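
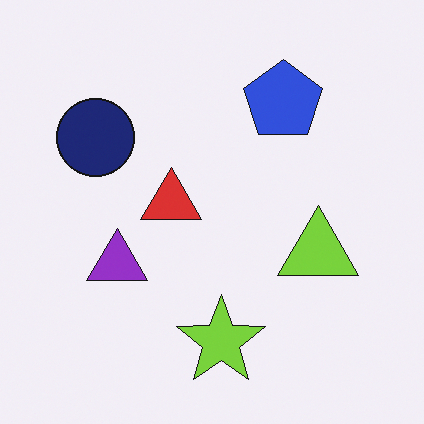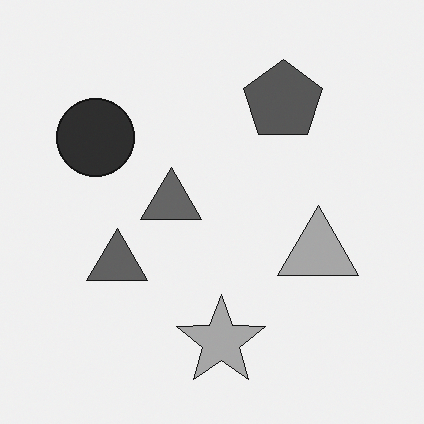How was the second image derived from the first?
The transformation is: converted to grayscale.

All color is removed — every shape is now a shade of grey.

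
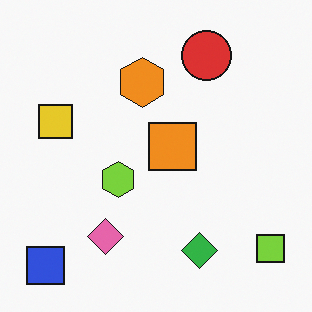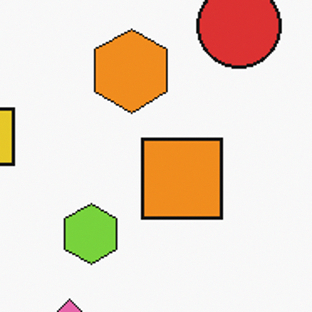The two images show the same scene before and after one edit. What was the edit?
Cropped tightly and scaled back up.

The visible shapes are larger and the field of view is narrower; shapes near the original edges may be partly or wholly outside the frame — a crop-and-rescale.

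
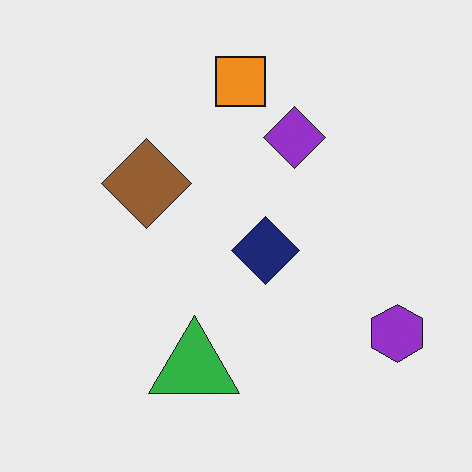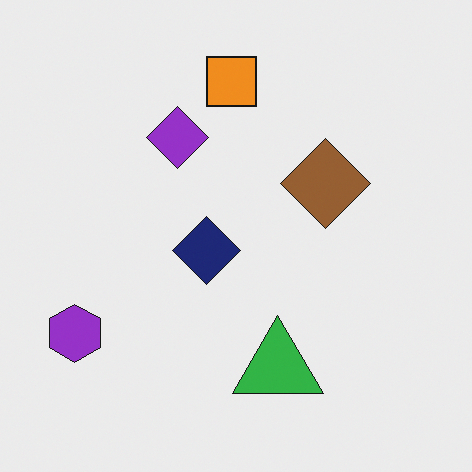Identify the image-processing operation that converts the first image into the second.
Flipped horizontally (left ↔ right).

The purple hexagon is in the bottom-right of the first image and the bottom-left of the second — shapes on opposite sides of the vertical midline have swapped in a mirror flip.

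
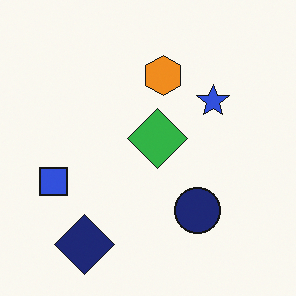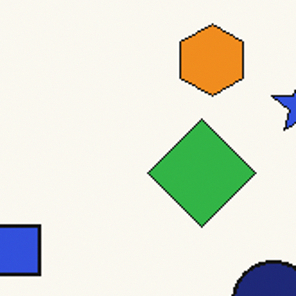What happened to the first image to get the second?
The second image is the first cropped tightly and scaled back up.

The visible shapes are larger and the field of view is narrower; shapes near the original edges may be partly or wholly outside the frame — a crop-and-rescale.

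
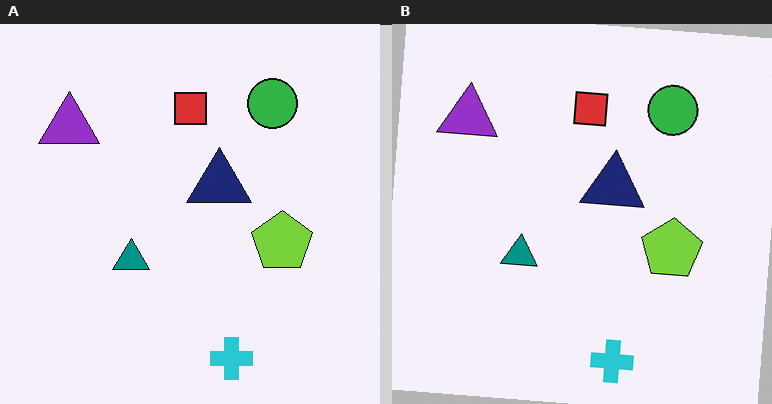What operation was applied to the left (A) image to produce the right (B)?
The image was rotated clockwise by a few degrees.

Every shape is tilted by the same angle and the image corners show triangular fill wedges — a whole-image rotation by a non-right angle.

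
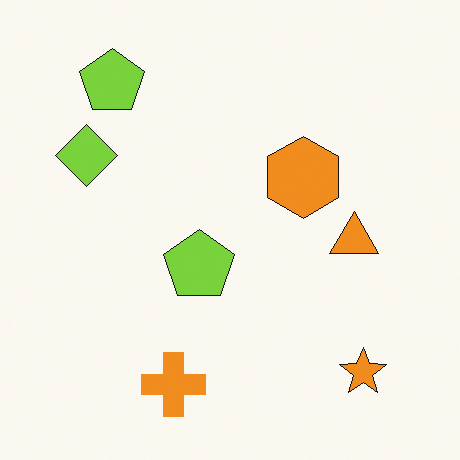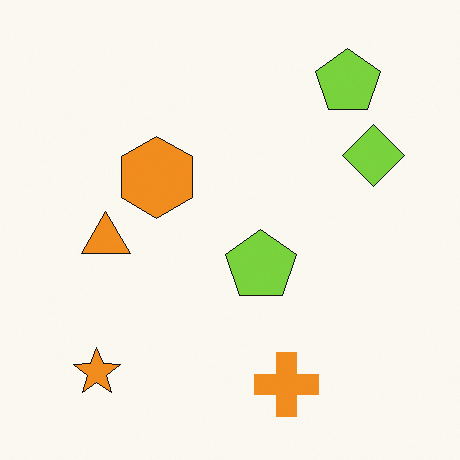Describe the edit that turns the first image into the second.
It was flipped horizontally (left ↔ right).

The lime diamond is in the left of the first image and the right of the second — shapes on opposite sides of the vertical midline have swapped in a mirror flip.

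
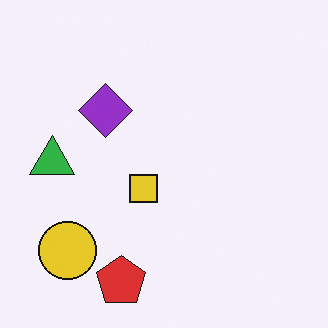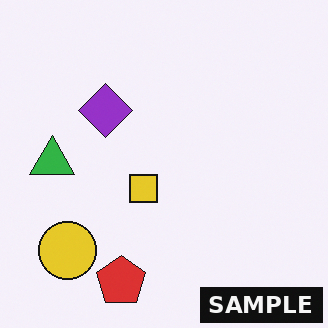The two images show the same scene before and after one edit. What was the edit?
The transformation is: watermarked with the text "SAMPLE" in the lower-right corner.

A dark label reading "SAMPLE" appears in the lower-right corner.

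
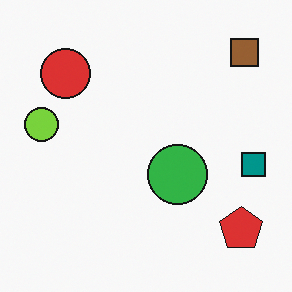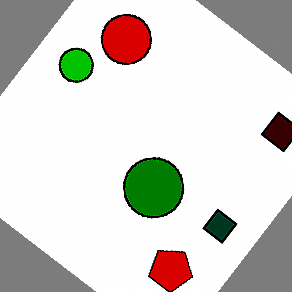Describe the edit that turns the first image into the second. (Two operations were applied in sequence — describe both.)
This is the original image rotated clockwise by a large amount — several tens of degrees, then boosted in contrast.

Every shape is tilted by the same angle and the image corners show triangular fill wedges — a whole-image rotation by a non-right angle. Tones are pushed away from mid-grey across the whole image — a global contrast change.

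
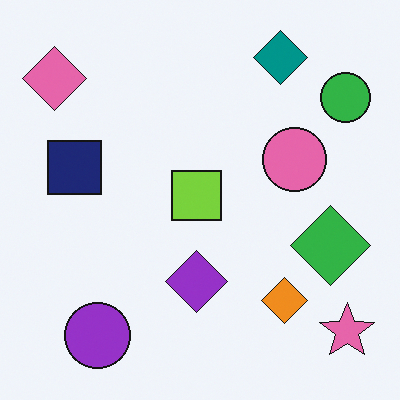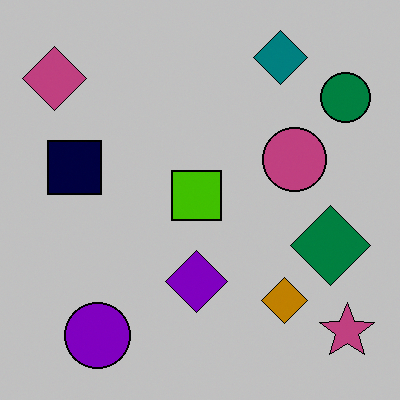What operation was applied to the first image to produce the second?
The image was heavily posterized to just a handful of flat colors.

Each flat color has snapped to a coarser quantized level — most visibly, the near-white background has dropped to a flat grey.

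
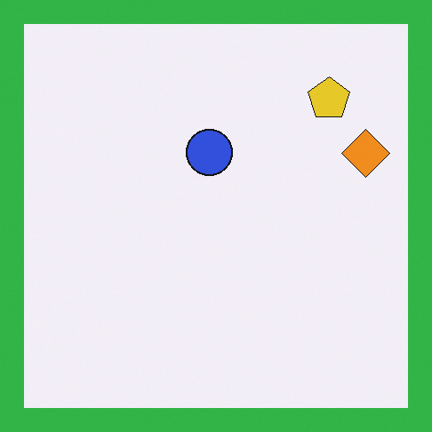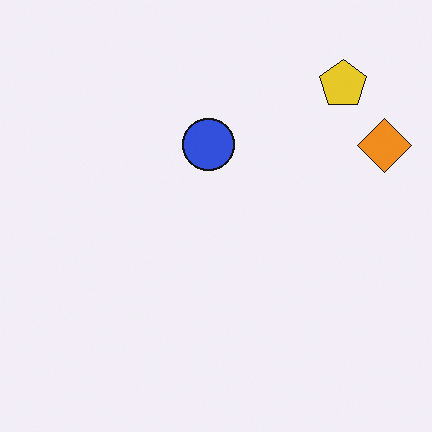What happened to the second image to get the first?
This is the original image framed with a green border.

A solid green frame runs around the edge of the first image, with the content slightly shrunk inside it.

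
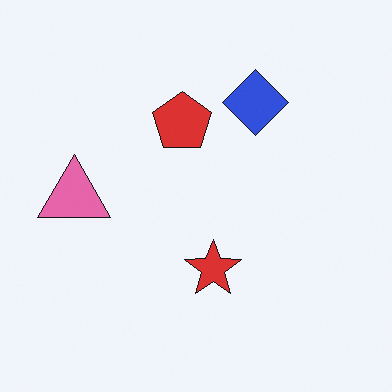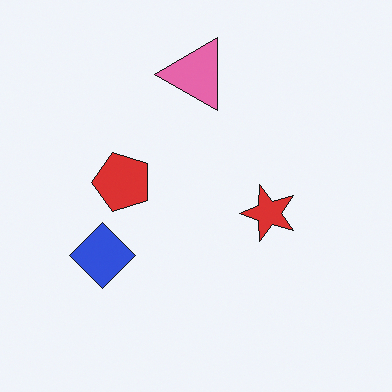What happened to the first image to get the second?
It was transposed (reflected across the top-left ↔ bottom-right diagonal).

Shapes have swapped their row and column positions — what was in the top-right is now in the bottom-left — a diagonal reflection.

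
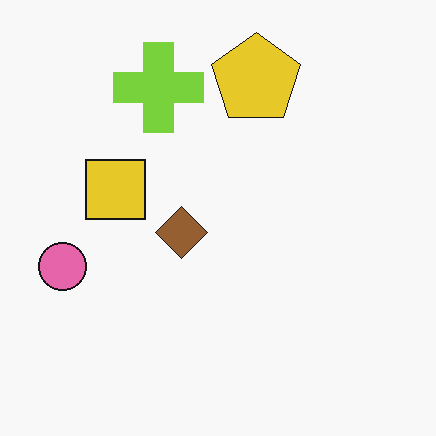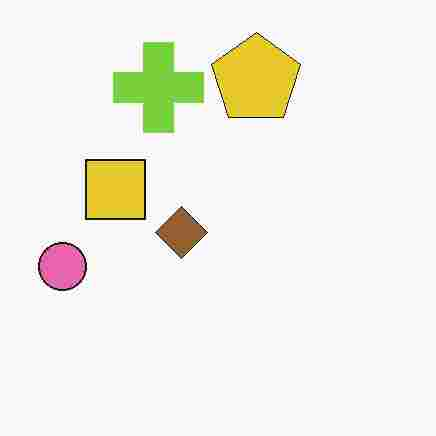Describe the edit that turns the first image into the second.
This is the original image heavily JPEG-compressed with obvious blocking artifacts.

Blocky 8×8 compression artifacts appear around shape edges and the flat background shows ringing — characteristic JPEG degradation.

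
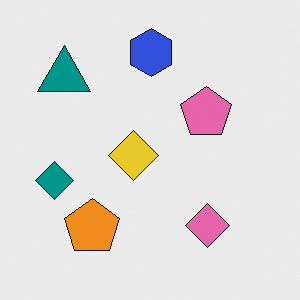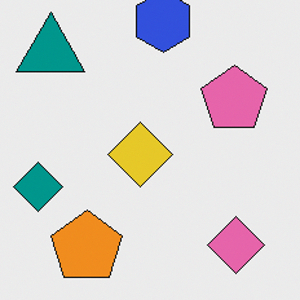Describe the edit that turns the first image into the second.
It was cropped slightly and scaled back up.

The visible shapes are larger and the field of view is narrower; shapes near the original edges may be partly or wholly outside the frame — a crop-and-rescale.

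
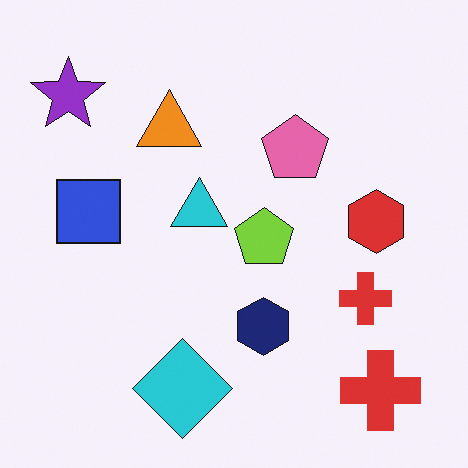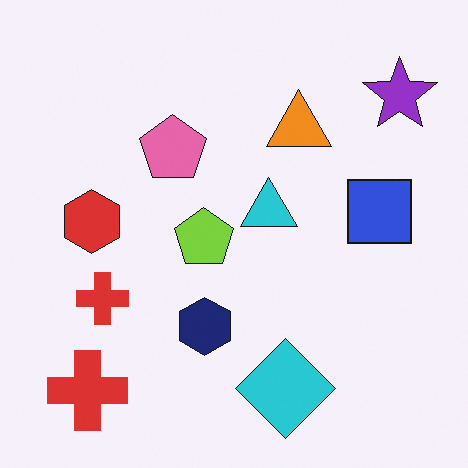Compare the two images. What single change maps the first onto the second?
The second image is the first flipped horizontally (left ↔ right).

The purple star is in the top-left of the first image and the top-right of the second — shapes on opposite sides of the vertical midline have swapped in a mirror flip.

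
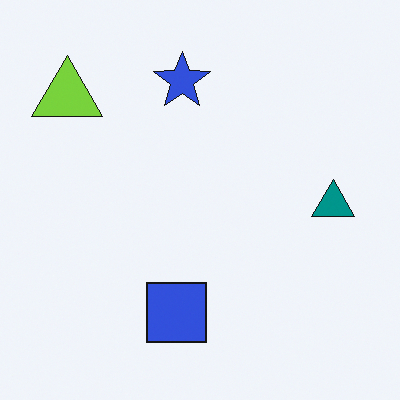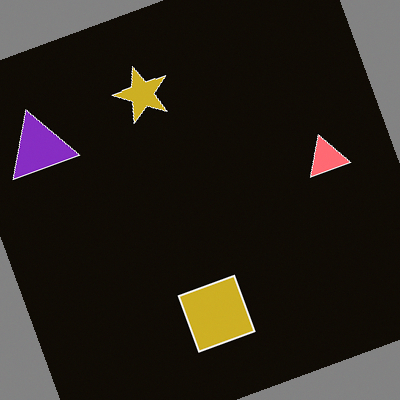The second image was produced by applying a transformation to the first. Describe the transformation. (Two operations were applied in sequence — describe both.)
This is the original image color-inverted (negative), then rotated counter-clockwise by a clearly visible amount.

The light background has become dark and every shape's color is its complement — a photographic negative. Every shape is tilted by the same angle and the image corners show triangular fill wedges — a whole-image rotation by a non-right angle.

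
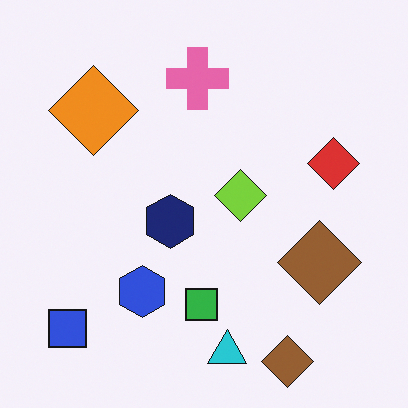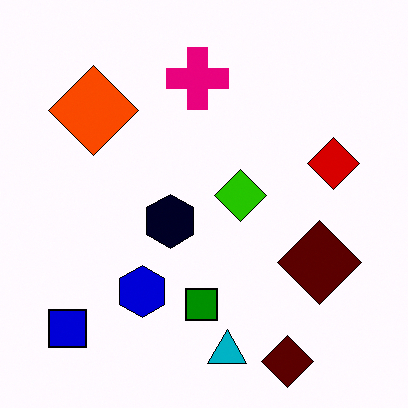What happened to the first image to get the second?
Given much higher contrast.

Tones are pushed away from mid-grey across the whole image — a global contrast change.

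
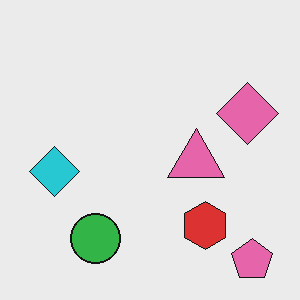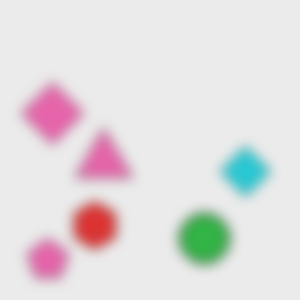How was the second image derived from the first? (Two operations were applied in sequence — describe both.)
The second image is the first strongly gaussian-blurred, then flipped horizontally (left ↔ right).

Shape edges and outlines are uniformly softened across the whole image. The pink pentagon is in the bottom-right of the first image and the bottom-left of the second — shapes on opposite sides of the vertical midline have swapped in a mirror flip.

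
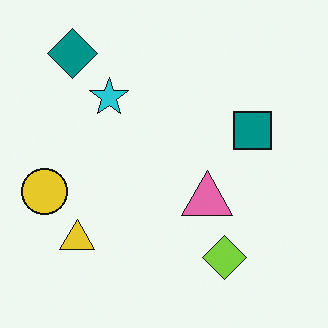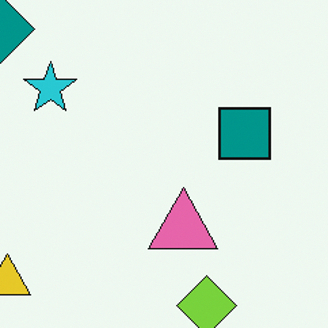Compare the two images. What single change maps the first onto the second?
It was cropped to a modestly smaller region and rescaled.

The visible shapes are larger and the field of view is narrower; shapes near the original edges may be partly or wholly outside the frame — a crop-and-rescale.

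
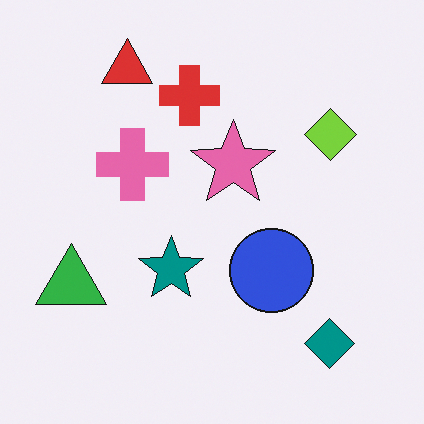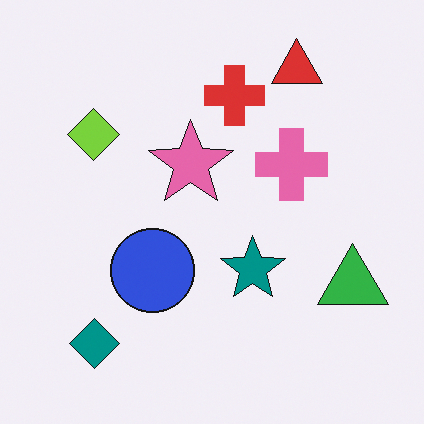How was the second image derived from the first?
The second image is the first flipped horizontally (left ↔ right).

The green triangle is in the bottom-left of the first image and the bottom-right of the second — shapes on opposite sides of the vertical midline have swapped in a mirror flip.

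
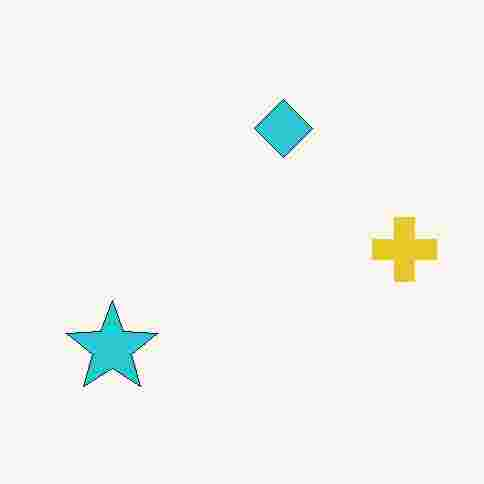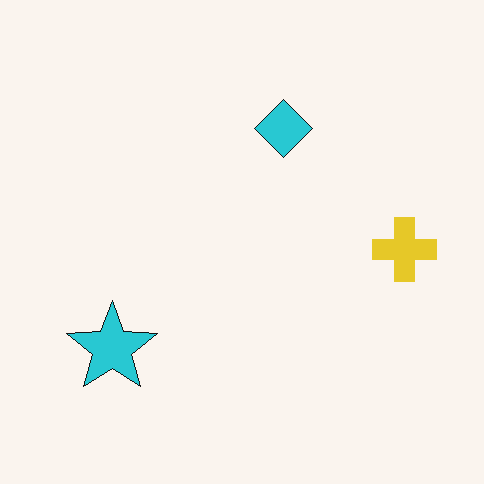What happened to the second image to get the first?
It was heavily JPEG-compressed with obvious blocking artifacts.

Blocky 8×8 compression artifacts appear around shape edges and the flat background shows ringing — characteristic JPEG degradation.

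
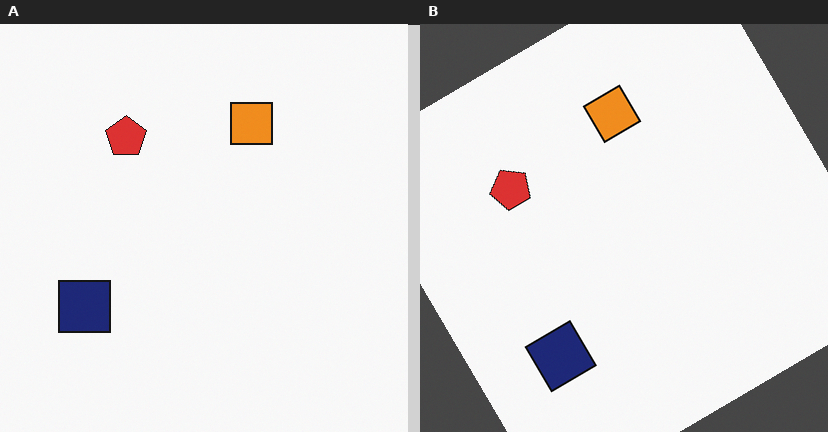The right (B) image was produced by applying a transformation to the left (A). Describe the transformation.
This is the original image rotated counter-clockwise by a large amount — several tens of degrees.

Every shape is tilted by the same angle and the image corners show triangular fill wedges — a whole-image rotation by a non-right angle.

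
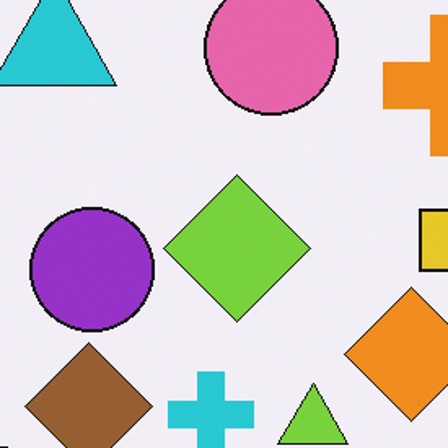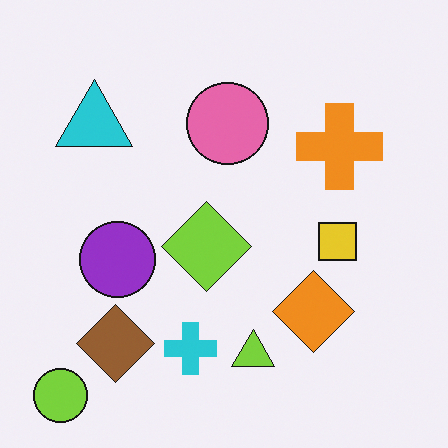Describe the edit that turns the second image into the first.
Cropped tightly and scaled back up.

The visible shapes are larger and the field of view is narrower; shapes near the original edges may be partly or wholly outside the frame — a crop-and-rescale.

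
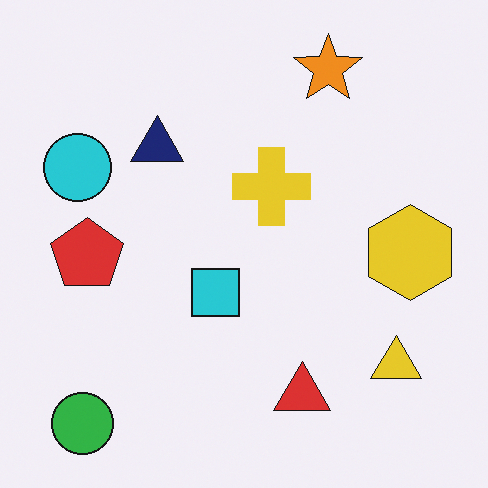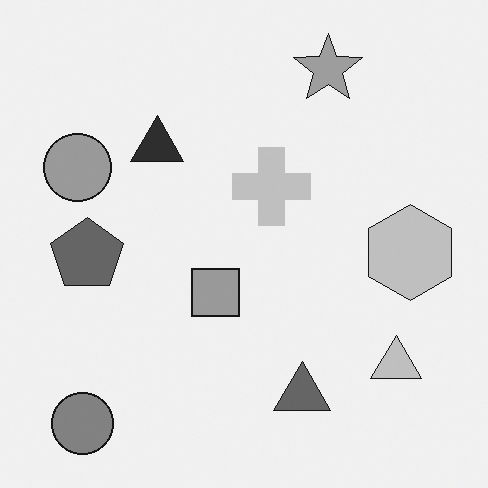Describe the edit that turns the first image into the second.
Converted to grayscale.

All color is removed — every shape is now a shade of grey.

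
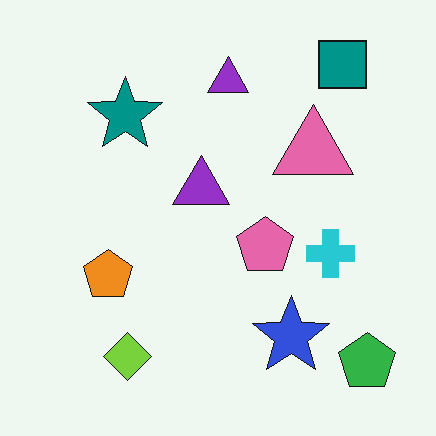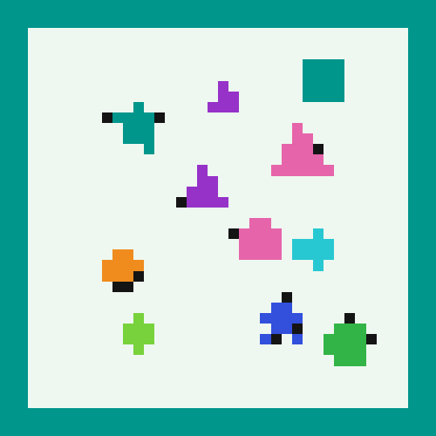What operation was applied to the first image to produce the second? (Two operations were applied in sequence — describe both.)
The second image is the first heavily pixelated into large blocks, then framed with a teal border.

Shapes are reduced to large square blocks; fine edges and outlines are lost — a downscale-then-upscale (mosaic) effect. A solid teal frame runs around the edge of the second image, with the content slightly shrunk inside it.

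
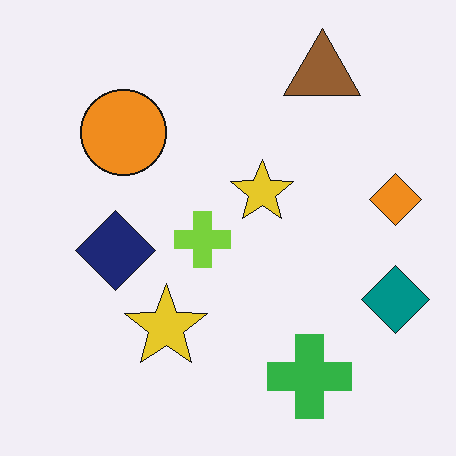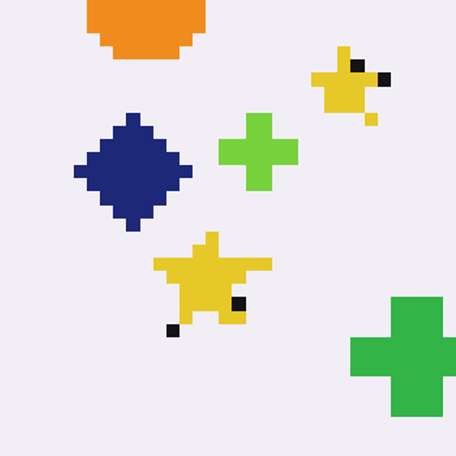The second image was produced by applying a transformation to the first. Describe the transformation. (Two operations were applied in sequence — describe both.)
This is the original image heavily pixelated into large blocks, then cropped to a modestly smaller region and rescaled.

Shapes are reduced to large square blocks; fine edges and outlines are lost — a downscale-then-upscale (mosaic) effect. The visible shapes are larger and the field of view is narrower; shapes near the original edges may be partly or wholly outside the frame — a crop-and-rescale.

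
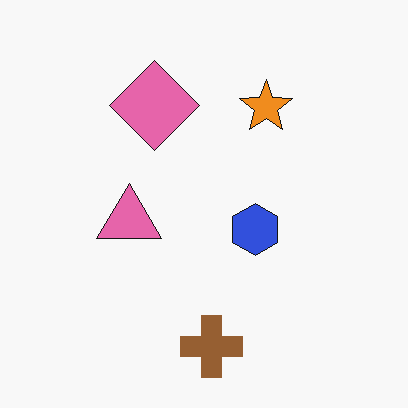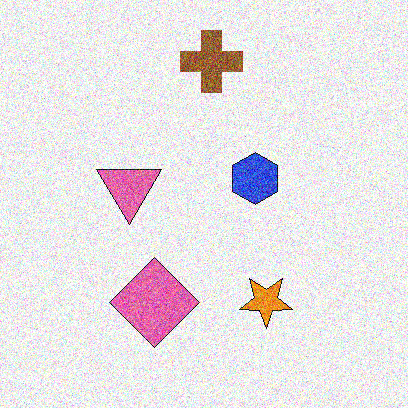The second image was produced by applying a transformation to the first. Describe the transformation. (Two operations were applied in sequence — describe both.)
This is the original image flipped vertically (top ↔ bottom), then degraded with heavy additive noise.

The brown cross is in the bottom of the first image and the top of the second — shapes on opposite sides of the horizontal midline have swapped in a mirror flip. Random speckle covers the whole image, including the flat background.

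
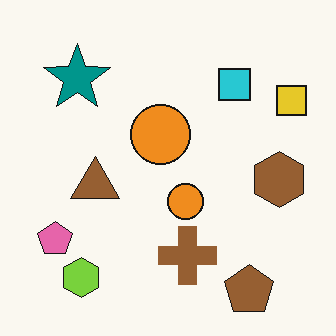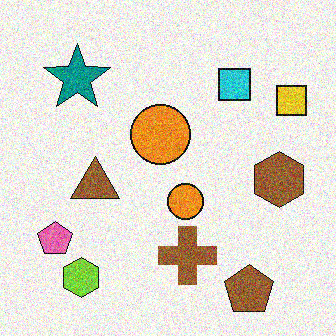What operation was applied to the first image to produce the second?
The image was degraded with strong gaussian noise.

Random speckle covers the whole image, including the flat background.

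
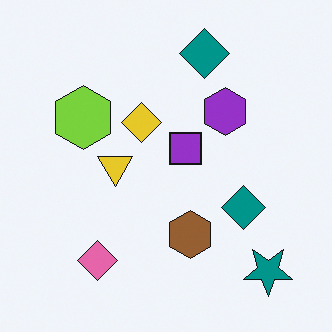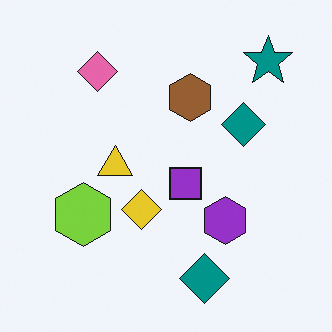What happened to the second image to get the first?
The first image is the second flipped vertically (top ↔ bottom).

The teal star is in the top-right of the second image and the bottom-right of the first — shapes on opposite sides of the horizontal midline have swapped in a mirror flip.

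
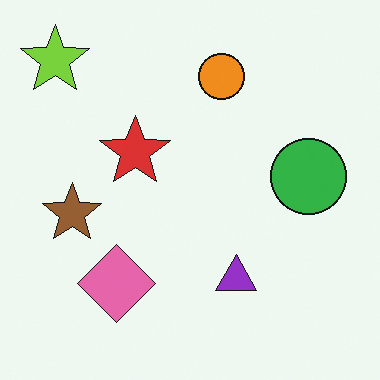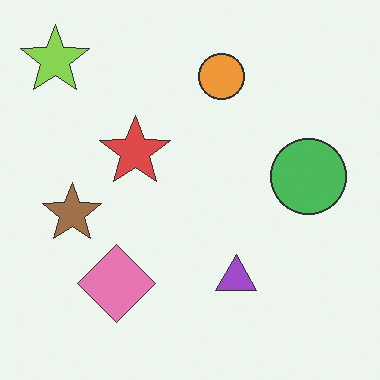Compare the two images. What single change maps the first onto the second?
This is the original image given slightly reduced contrast.

Tones are pushed toward mid-grey across the whole image — a global contrast change.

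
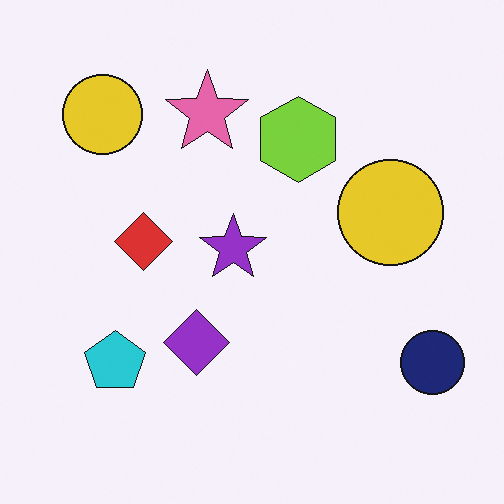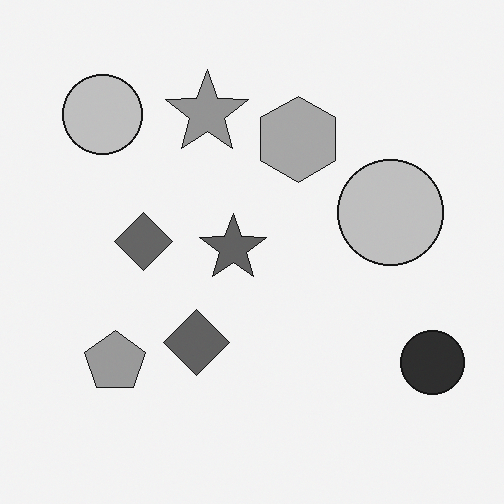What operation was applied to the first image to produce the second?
This is the original image converted to grayscale.

All color is removed — every shape is now a shade of grey.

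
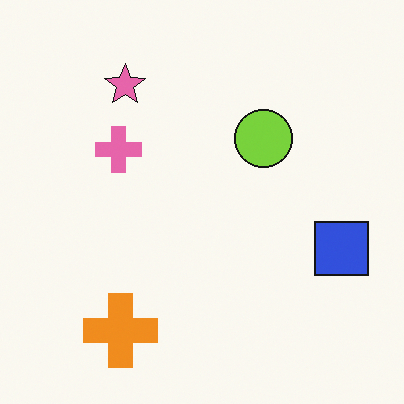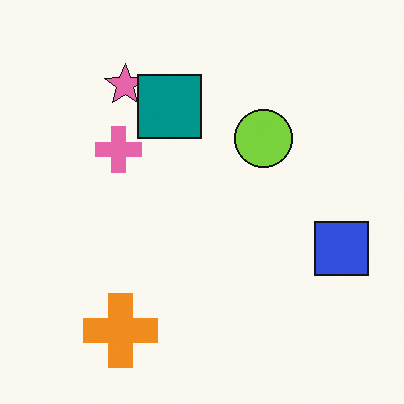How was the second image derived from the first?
This is the original image overlaid with an additional teal square.

A teal square appears in the second image that is absent from the first.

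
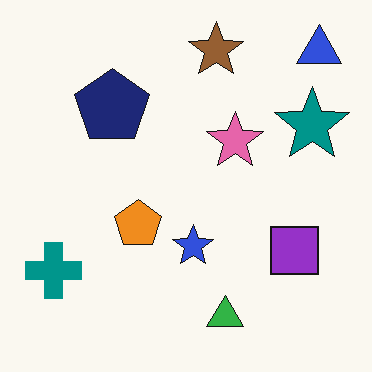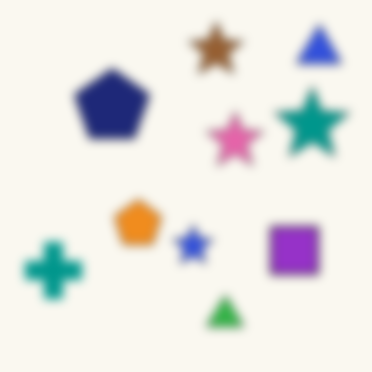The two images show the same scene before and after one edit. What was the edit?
The image was strongly gaussian-blurred.

Shape edges and outlines are uniformly softened across the whole image.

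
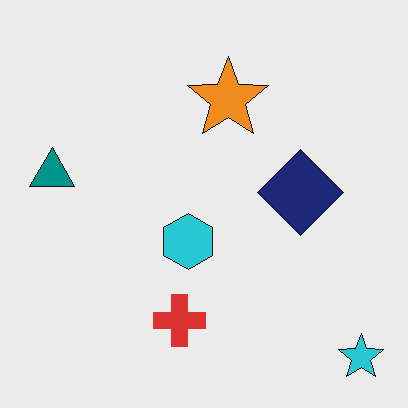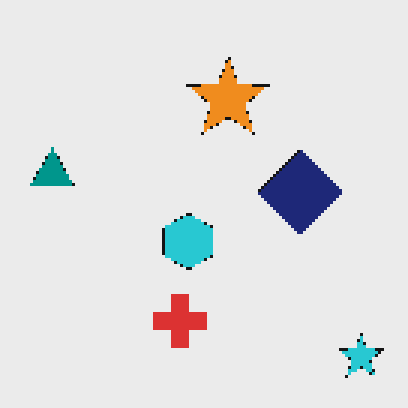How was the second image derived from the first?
The second image is the first lightly pixelated (a mild mosaic effect).

Shapes are reduced to large square blocks; fine edges and outlines are lost — a downscale-then-upscale (mosaic) effect.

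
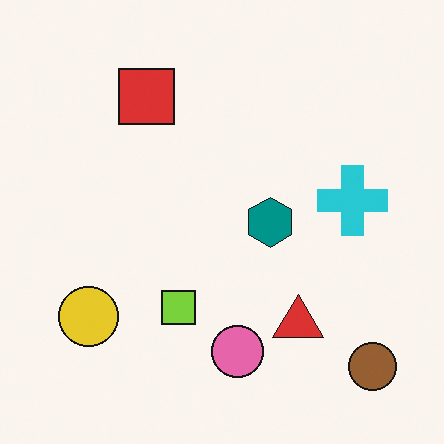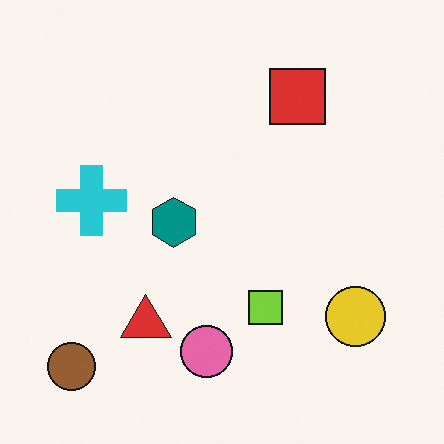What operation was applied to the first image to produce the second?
It was flipped horizontally (left ↔ right).

The brown circle is in the bottom-right of the first image and the bottom-left of the second — shapes on opposite sides of the vertical midline have swapped in a mirror flip.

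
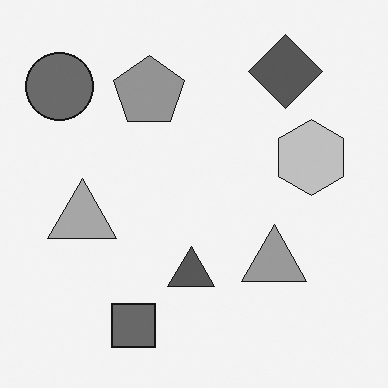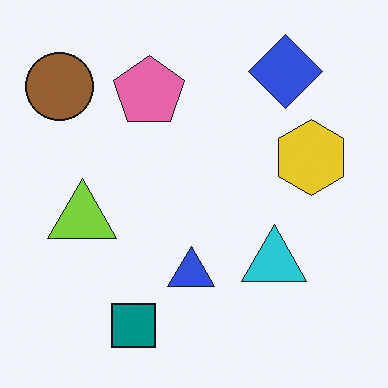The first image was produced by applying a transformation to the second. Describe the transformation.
The image was converted to grayscale.

All color is removed — every shape is now a shade of grey.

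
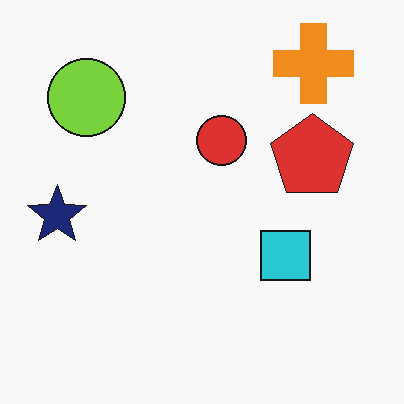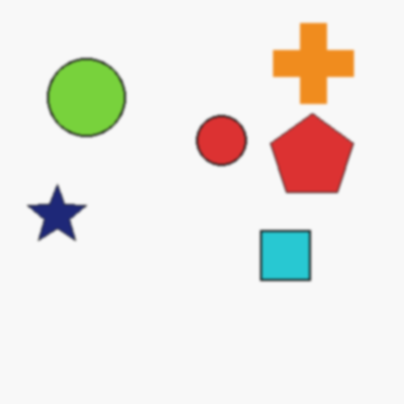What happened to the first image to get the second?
The second image is the first slightly softened.

Shape edges and outlines are uniformly softened across the whole image.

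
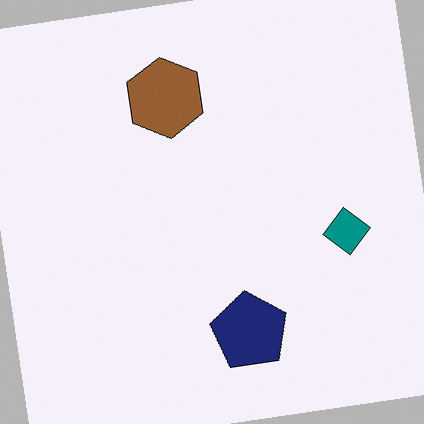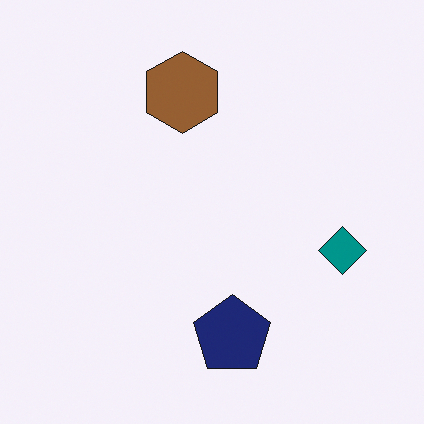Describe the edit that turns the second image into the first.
Rotated counter-clockwise by a few degrees.

Every shape is tilted by the same angle and the image corners show triangular fill wedges — a whole-image rotation by a non-right angle.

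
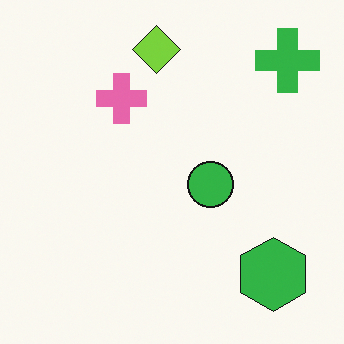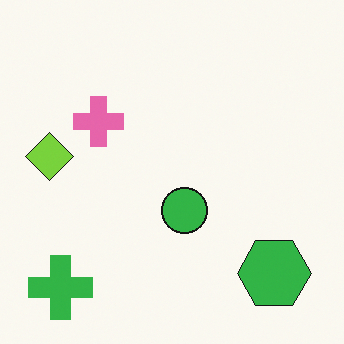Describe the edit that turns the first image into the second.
Transposed (reflected across the top-left ↔ bottom-right diagonal).

Shapes have swapped their row and column positions — what was in the top-right is now in the bottom-left — a diagonal reflection.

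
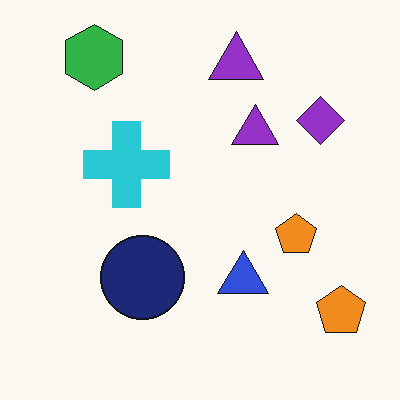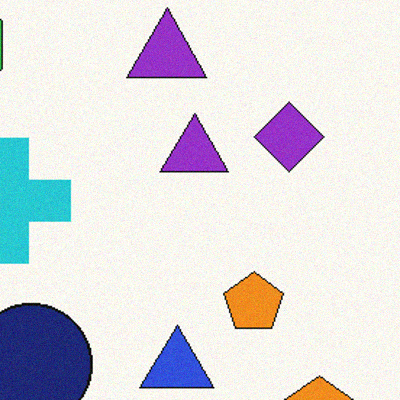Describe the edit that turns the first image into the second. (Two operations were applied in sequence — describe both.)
The transformation is: cropped to a modestly smaller region and rescaled, then degraded with a light layer of grain.

The visible shapes are larger and the field of view is narrower; shapes near the original edges may be partly or wholly outside the frame — a crop-and-rescale. Random speckle covers the whole image, including the flat background.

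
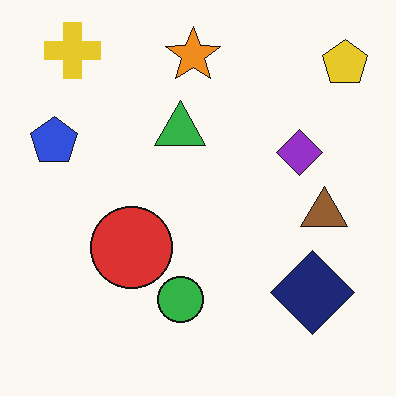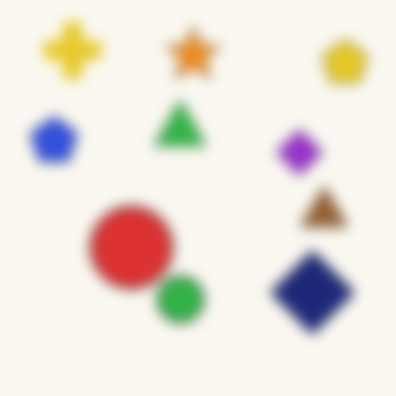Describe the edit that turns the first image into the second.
The transformation is: strongly gaussian-blurred.

Shape edges and outlines are uniformly softened across the whole image.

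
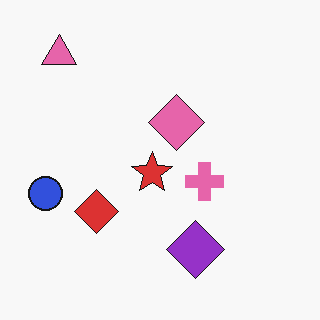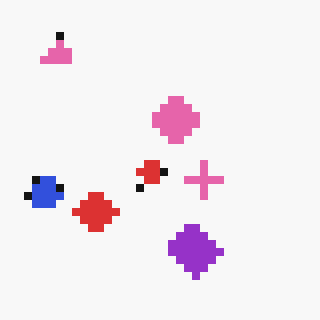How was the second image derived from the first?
Pixelated into visible square blocks.

Shapes are reduced to large square blocks; fine edges and outlines are lost — a downscale-then-upscale (mosaic) effect.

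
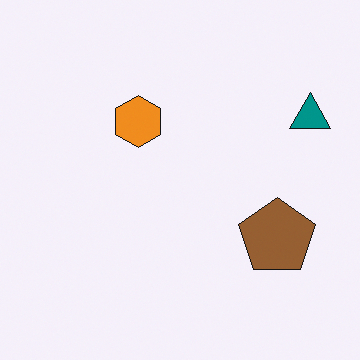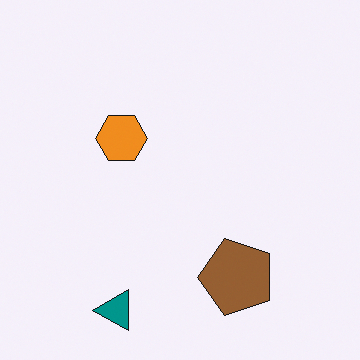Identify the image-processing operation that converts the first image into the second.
This is the original image transposed (reflected across the top-left ↔ bottom-right diagonal).

Shapes have swapped their row and column positions — what was in the top-right is now in the bottom-left — a diagonal reflection.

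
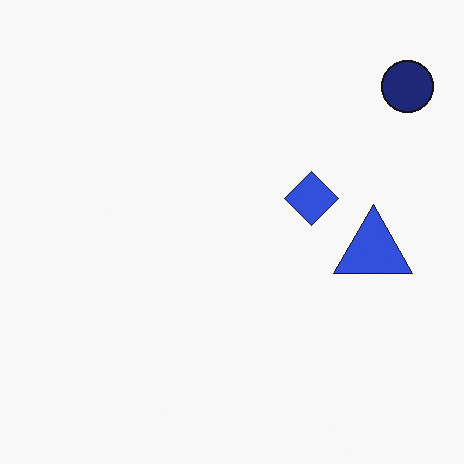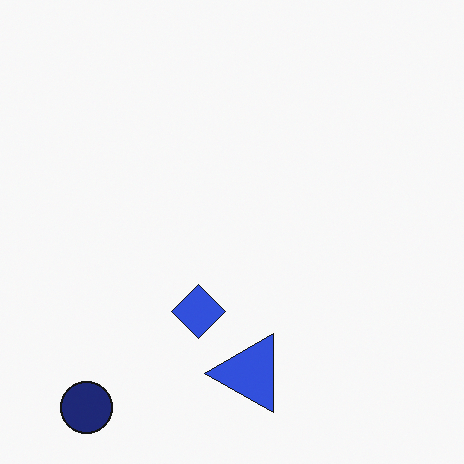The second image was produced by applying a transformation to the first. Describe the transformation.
The second image is the first transposed (reflected across the top-left ↔ bottom-right diagonal).

Shapes have swapped their row and column positions — what was in the top-right is now in the bottom-left — a diagonal reflection.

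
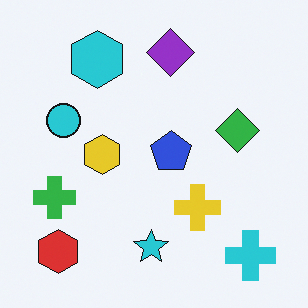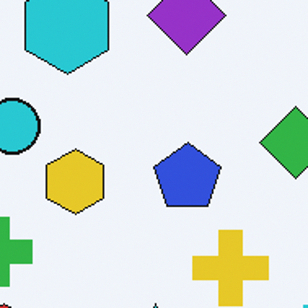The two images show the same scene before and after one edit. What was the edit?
It was cropped to a noticeably smaller region and rescaled.

The visible shapes are larger and the field of view is narrower; shapes near the original edges may be partly or wholly outside the frame — a crop-and-rescale.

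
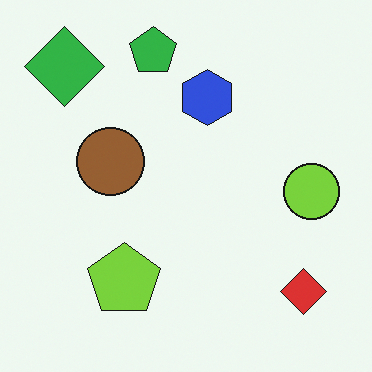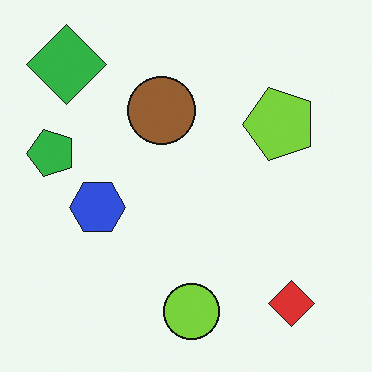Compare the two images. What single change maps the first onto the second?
The image was transposed (reflected across the top-left ↔ bottom-right diagonal).

Shapes have swapped their row and column positions — what was in the top-right is now in the bottom-left — a diagonal reflection.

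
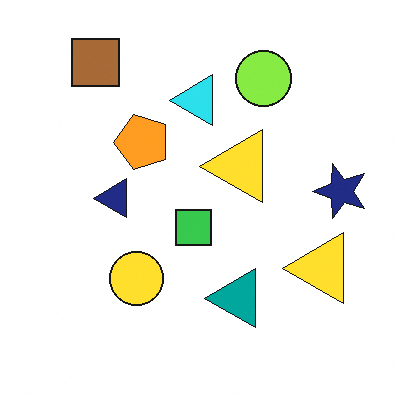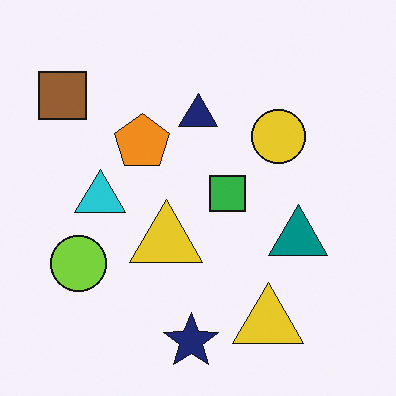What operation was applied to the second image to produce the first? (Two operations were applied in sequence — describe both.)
The transformation is: brightened a little, then transposed (reflected across the top-left ↔ bottom-right diagonal).

Every pixel — background and shapes alike — is uniformly brightened. Shapes have swapped their row and column positions — what was in the top-right is now in the bottom-left — a diagonal reflection.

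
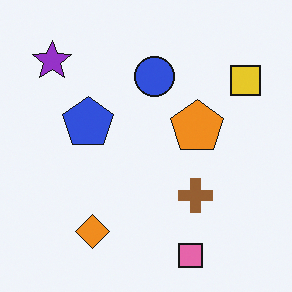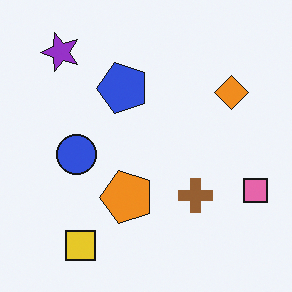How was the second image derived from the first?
This is the original image transposed (reflected across the top-left ↔ bottom-right diagonal).

Shapes have swapped their row and column positions — what was in the top-right is now in the bottom-left — a diagonal reflection.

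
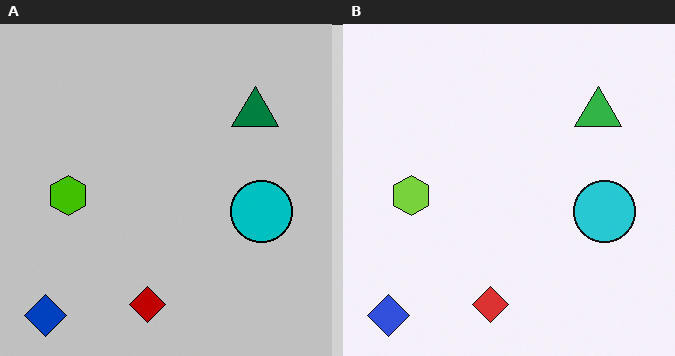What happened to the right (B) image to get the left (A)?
Heavily posterized to just a handful of flat colors.

Each flat color has snapped to a coarser quantized level — most visibly, the near-white background has dropped to a flat grey.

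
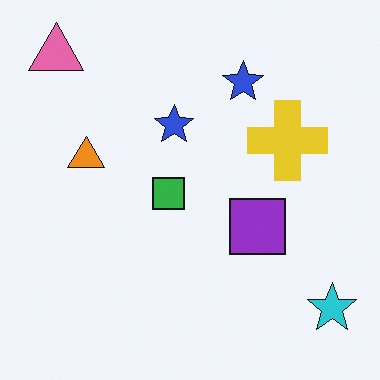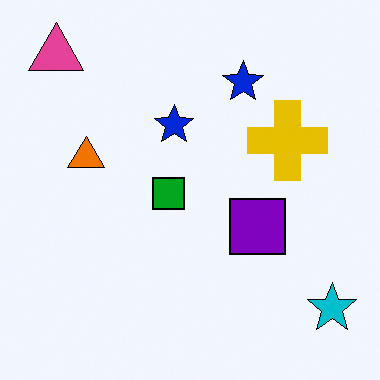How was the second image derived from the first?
The second image is the first given slightly increased contrast.

Tones are pushed away from mid-grey across the whole image — a global contrast change.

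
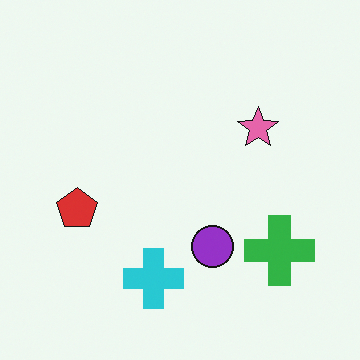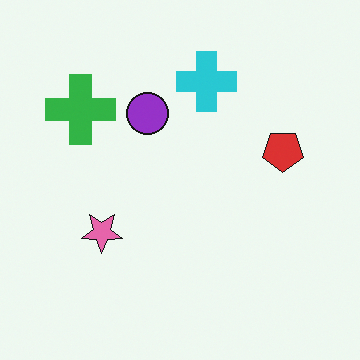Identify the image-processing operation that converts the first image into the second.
It was rotated 180°.

The green cross sits in the bottom-right of the first image and the top-left of the second — consistent with a whole-image 180° rotation.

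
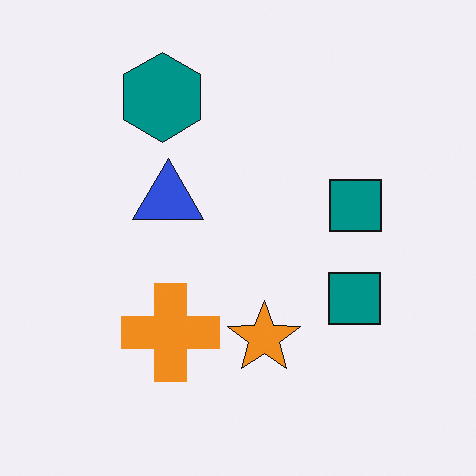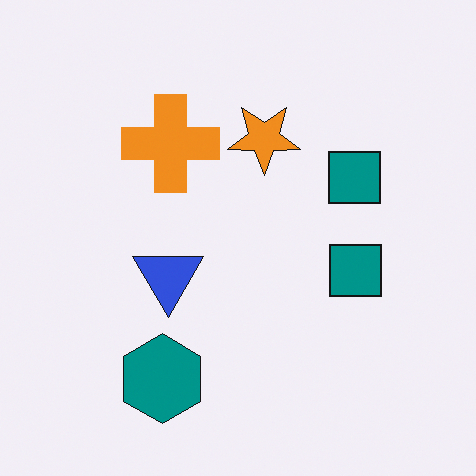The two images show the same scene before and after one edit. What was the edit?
It was flipped vertically (top ↔ bottom).

The teal hexagon is in the top of the first image and the bottom of the second — shapes on opposite sides of the horizontal midline have swapped in a mirror flip.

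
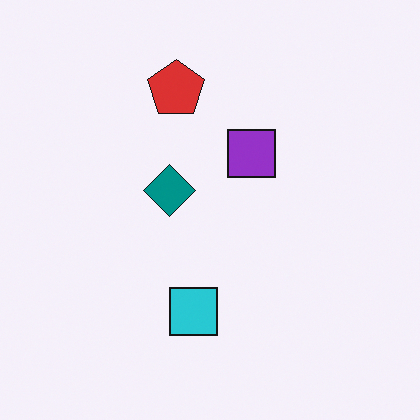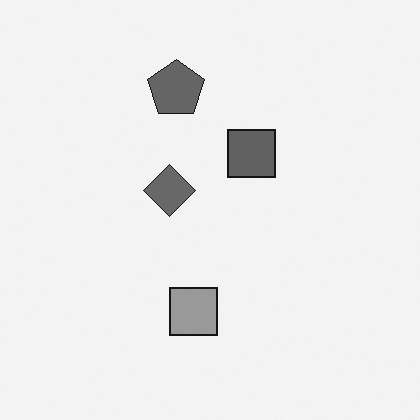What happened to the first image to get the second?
This is the original image converted to grayscale.

All color is removed — every shape is now a shade of grey.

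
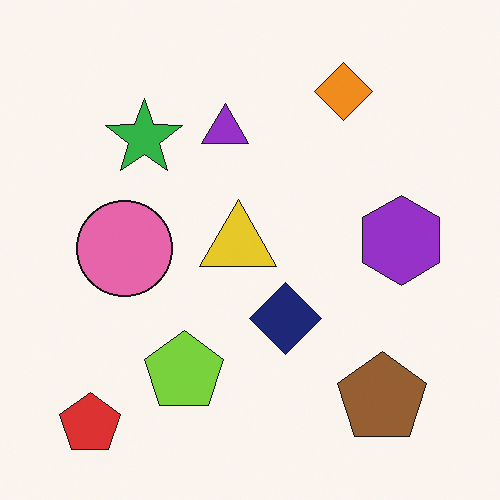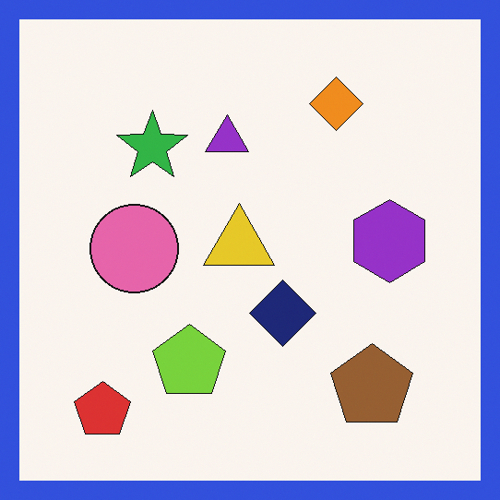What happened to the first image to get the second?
It was framed with a blue border.

A solid blue frame runs around the edge of the second image, with the content slightly shrunk inside it.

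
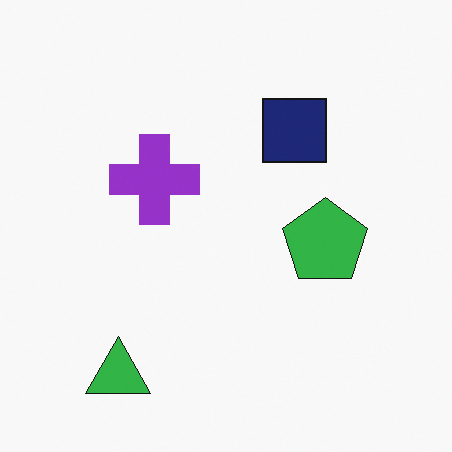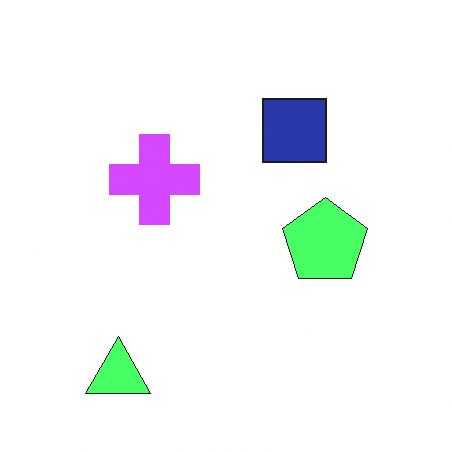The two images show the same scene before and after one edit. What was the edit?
The second image is the first substantially brightened.

Every pixel — background and shapes alike — is uniformly brightened.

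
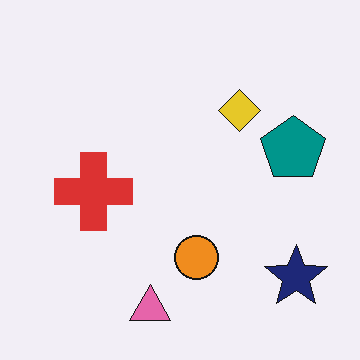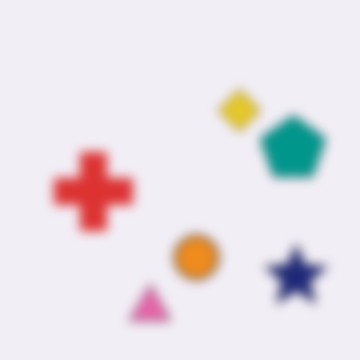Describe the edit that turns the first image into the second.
The image was heavily blurred.

Shape edges and outlines are uniformly softened across the whole image.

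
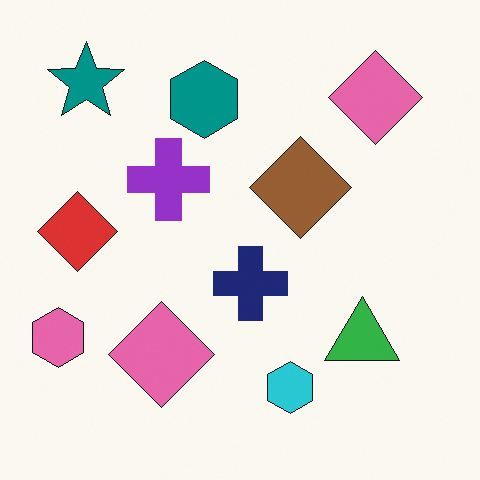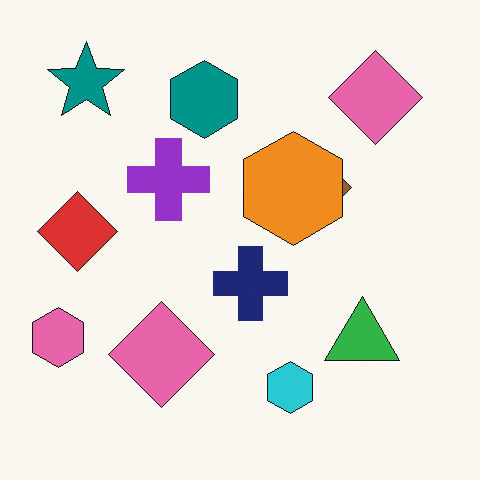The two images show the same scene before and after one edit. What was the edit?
Overlaid with an additional orange hexagon.

An orange hexagon appears in the second image that is absent from the first.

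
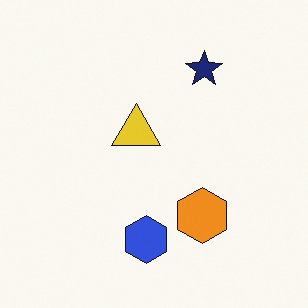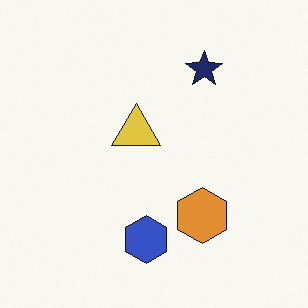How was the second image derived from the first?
The transformation is: slightly desaturated.

All colors are more muted and greyish — a global saturation change.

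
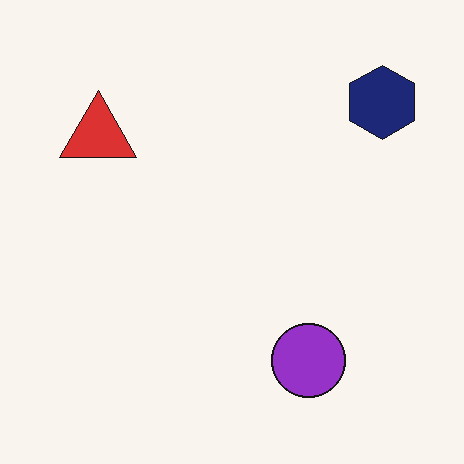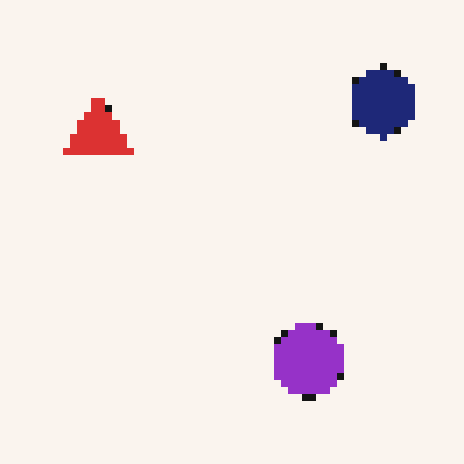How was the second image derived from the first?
Moderately pixelated.

Shapes are reduced to large square blocks; fine edges and outlines are lost — a downscale-then-upscale (mosaic) effect.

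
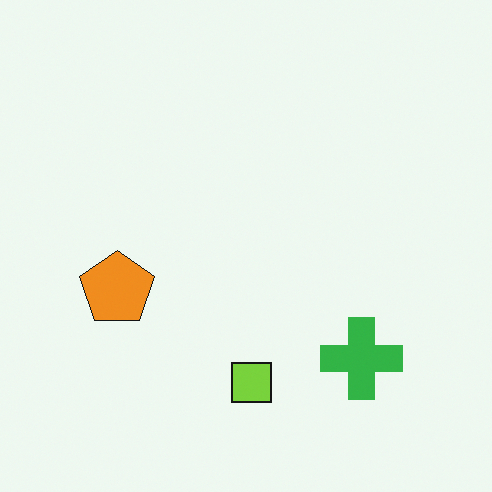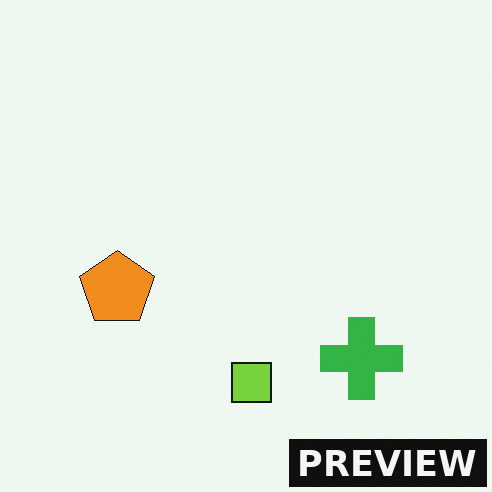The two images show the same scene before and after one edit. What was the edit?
The transformation is: watermarked with the text "PREVIEW" in the lower-right corner.

A dark label reading "PREVIEW" appears in the lower-right corner.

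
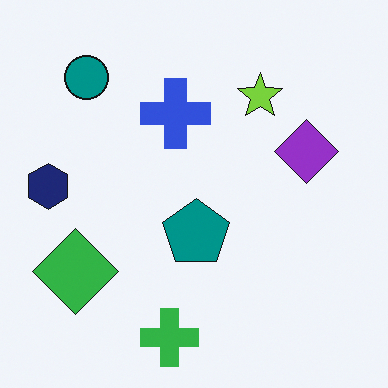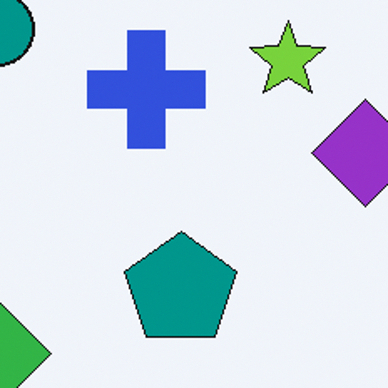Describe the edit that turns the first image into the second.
The transformation is: cropped to a noticeably smaller region and rescaled.

The visible shapes are larger and the field of view is narrower; shapes near the original edges may be partly or wholly outside the frame — a crop-and-rescale.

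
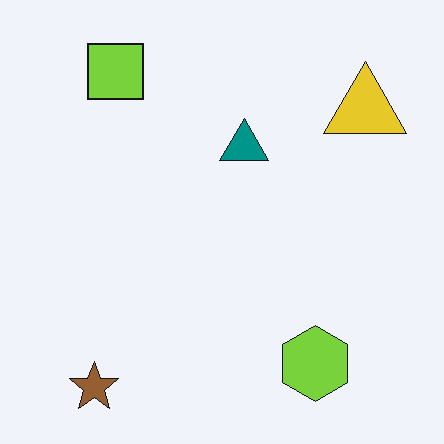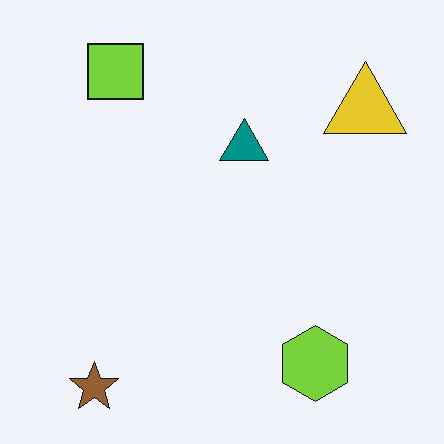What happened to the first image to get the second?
Given moderate JPEG compression.

Blocky 8×8 compression artifacts appear around shape edges and the flat background shows ringing — characteristic JPEG degradation.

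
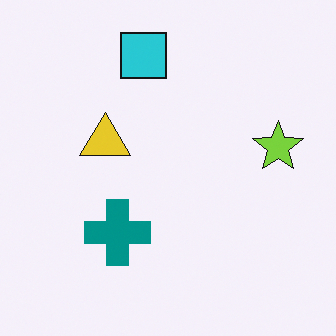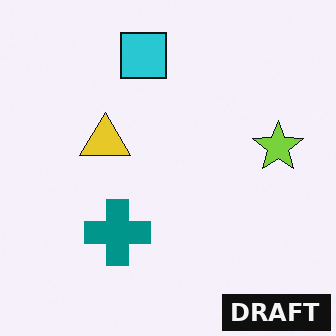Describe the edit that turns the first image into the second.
Watermarked with the text "DRAFT" in the lower-right corner.

A dark label reading "DRAFT" appears in the lower-right corner.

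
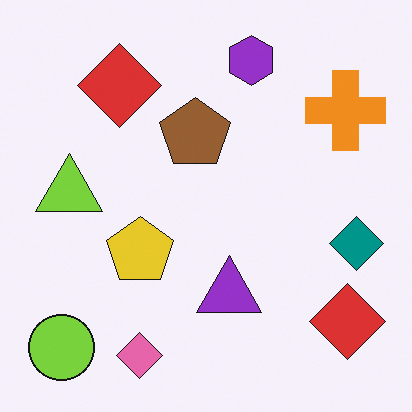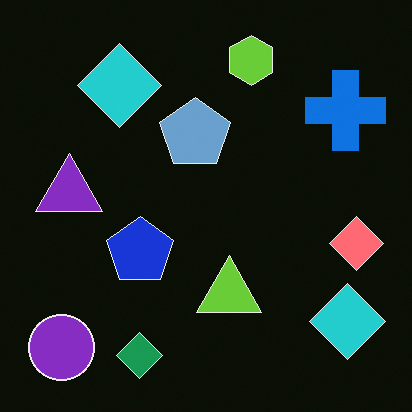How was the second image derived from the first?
This is the original image color-inverted (negative).

The light background has become dark and every shape's color is its complement — a photographic negative.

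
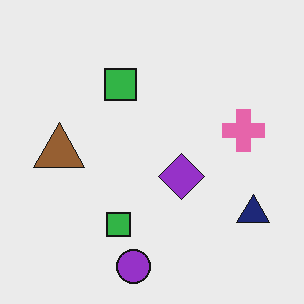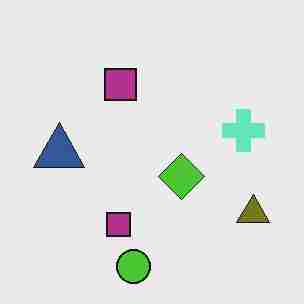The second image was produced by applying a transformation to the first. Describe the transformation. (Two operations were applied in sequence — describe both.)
Hue-shifted through roughly half the color wheel, then heavily JPEG-compressed with obvious blocking artifacts.

Every shape's color has rotated by the same amount around the hue wheel — a uniform hue shift. Blocky 8×8 compression artifacts appear around shape edges and the flat background shows ringing — characteristic JPEG degradation.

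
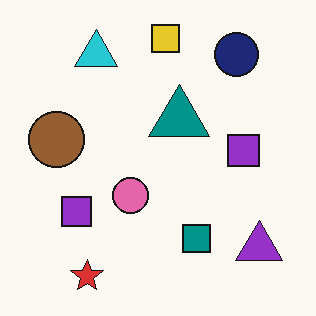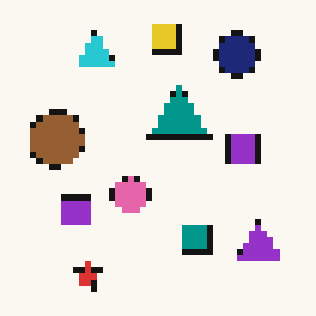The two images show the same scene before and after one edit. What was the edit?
The image was moderately pixelated.

Shapes are reduced to large square blocks; fine edges and outlines are lost — a downscale-then-upscale (mosaic) effect.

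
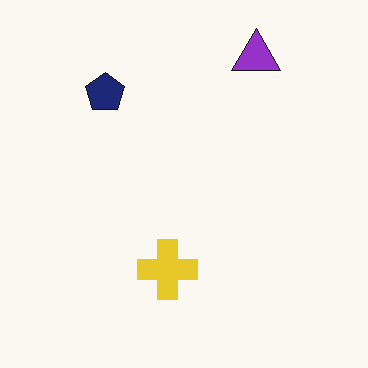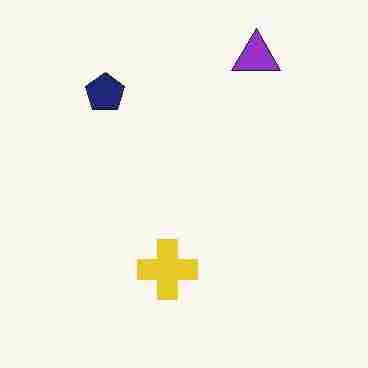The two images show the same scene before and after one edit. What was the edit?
The transformation is: degraded with heavy JPEG compression.

Blocky 8×8 compression artifacts appear around shape edges and the flat background shows ringing — characteristic JPEG degradation.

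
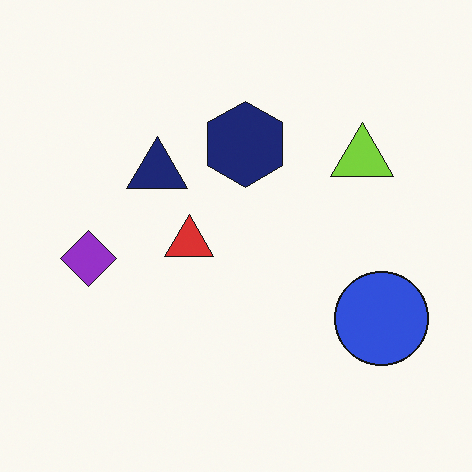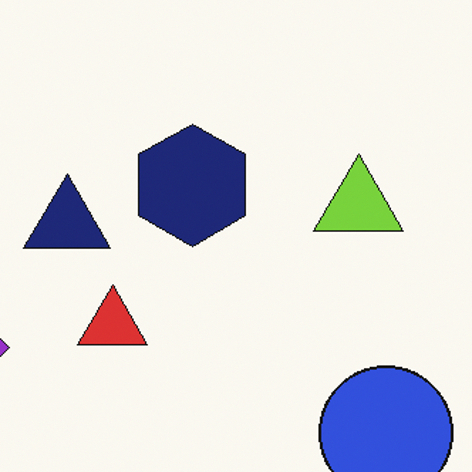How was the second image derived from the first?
The image was cropped to a modestly smaller region and rescaled.

The visible shapes are larger and the field of view is narrower; shapes near the original edges may be partly or wholly outside the frame — a crop-and-rescale.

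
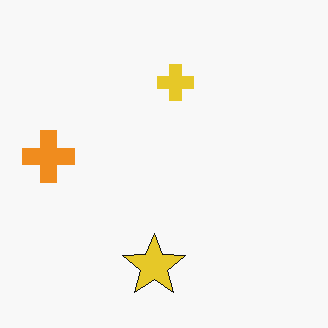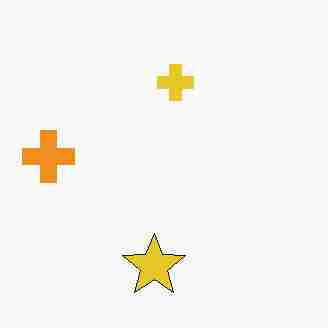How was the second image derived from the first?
This is the original image degraded with heavy JPEG compression.

Blocky 8×8 compression artifacts appear around shape edges and the flat background shows ringing — characteristic JPEG degradation.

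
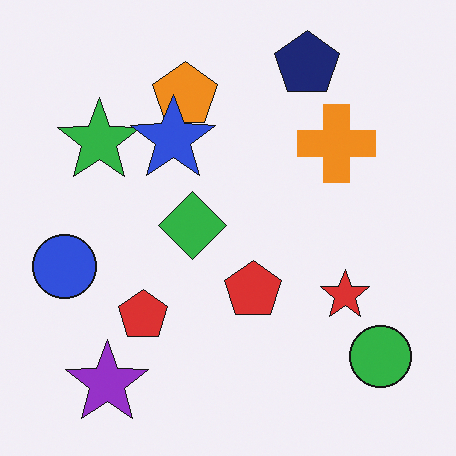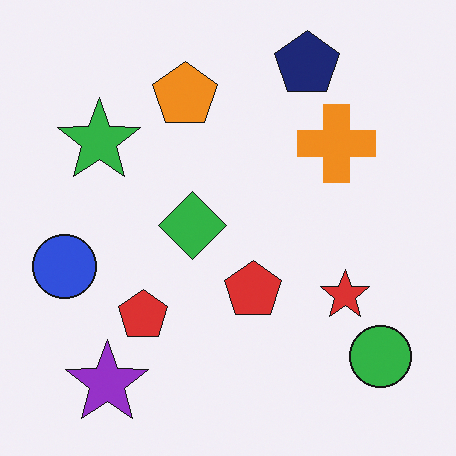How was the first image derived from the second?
It was overlaid with an additional blue star.

A blue star appears in the first image that is absent from the second.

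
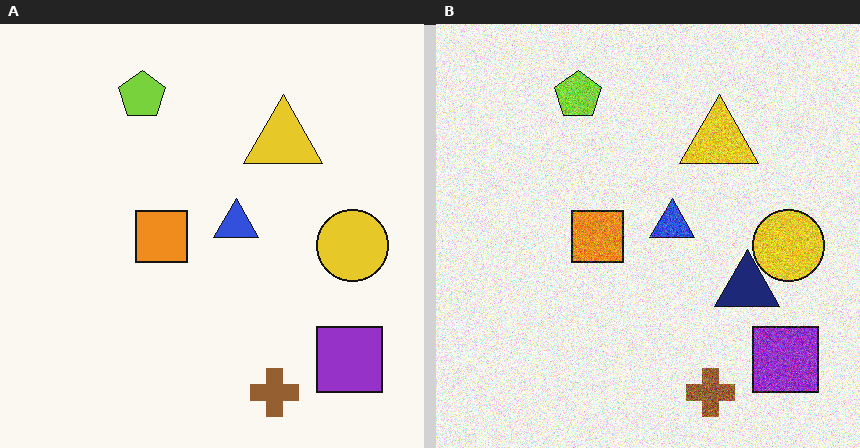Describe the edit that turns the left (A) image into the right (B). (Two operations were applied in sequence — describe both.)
This is the original image degraded with heavy additive noise, then overlaid with an additional navy triangle.

Random speckle covers the whole image, including the flat background. A navy triangle appears in the right (B) image that is absent from the left (A).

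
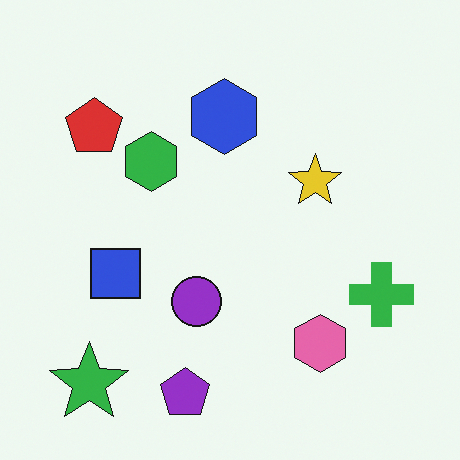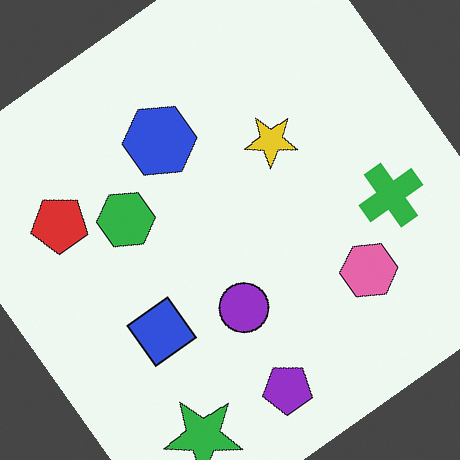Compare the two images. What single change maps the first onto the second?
The second image is the first rotated counter-clockwise by a large amount — several tens of degrees.

Every shape is tilted by the same angle and the image corners show triangular fill wedges — a whole-image rotation by a non-right angle.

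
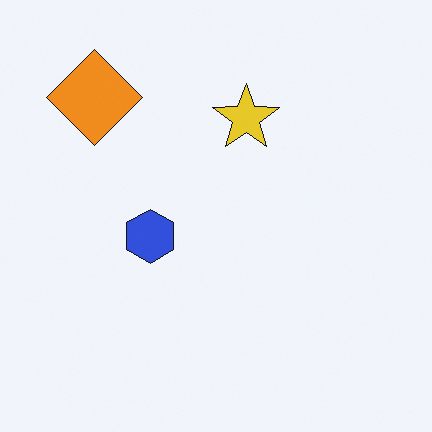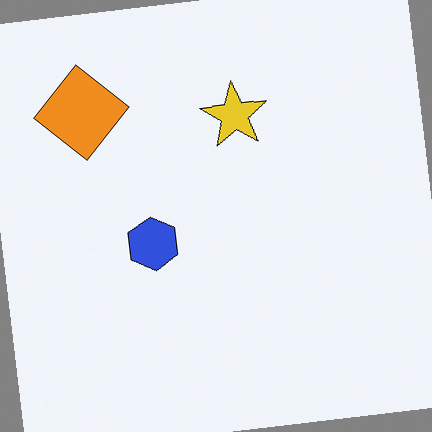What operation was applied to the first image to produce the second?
Rotated counter-clockwise by a slight angle.

Every shape is tilted by the same angle and the image corners show triangular fill wedges — a whole-image rotation by a non-right angle.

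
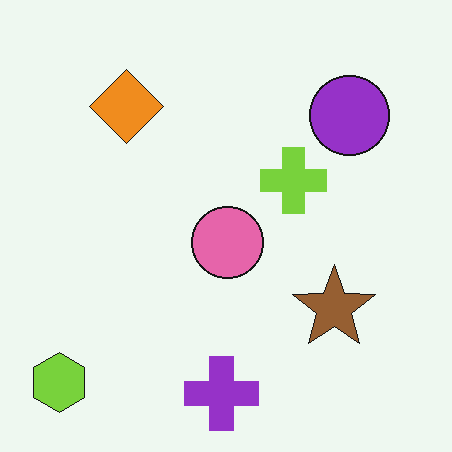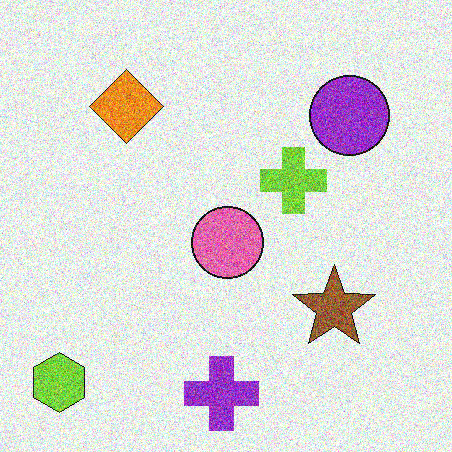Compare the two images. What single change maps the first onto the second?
The transformation is: degraded with strong gaussian noise.

Random speckle covers the whole image, including the flat background.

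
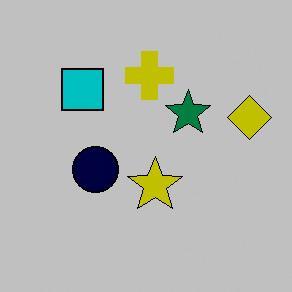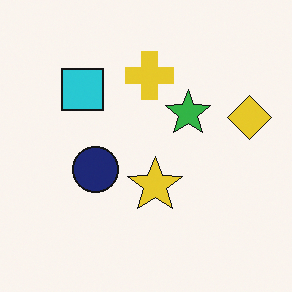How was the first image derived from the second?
This is the original image aggressively posterized.

Each flat color has snapped to a coarser quantized level — most visibly, the near-white background has dropped to a flat grey.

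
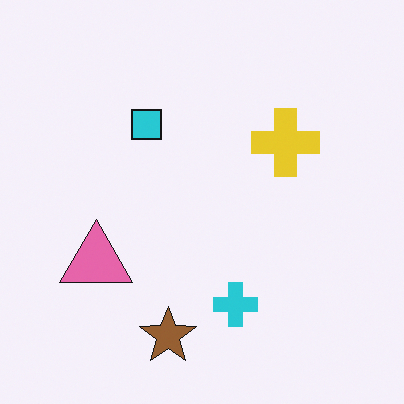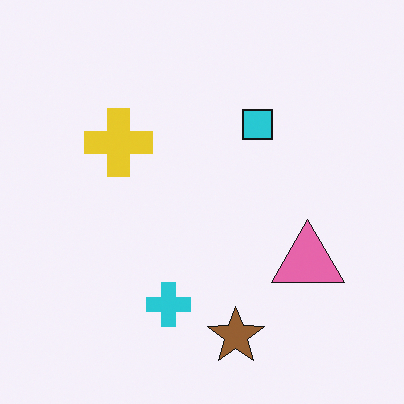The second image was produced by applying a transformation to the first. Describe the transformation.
Flipped horizontally (left ↔ right).

The pink triangle is in the left of the first image and the right of the second — shapes on opposite sides of the vertical midline have swapped in a mirror flip.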